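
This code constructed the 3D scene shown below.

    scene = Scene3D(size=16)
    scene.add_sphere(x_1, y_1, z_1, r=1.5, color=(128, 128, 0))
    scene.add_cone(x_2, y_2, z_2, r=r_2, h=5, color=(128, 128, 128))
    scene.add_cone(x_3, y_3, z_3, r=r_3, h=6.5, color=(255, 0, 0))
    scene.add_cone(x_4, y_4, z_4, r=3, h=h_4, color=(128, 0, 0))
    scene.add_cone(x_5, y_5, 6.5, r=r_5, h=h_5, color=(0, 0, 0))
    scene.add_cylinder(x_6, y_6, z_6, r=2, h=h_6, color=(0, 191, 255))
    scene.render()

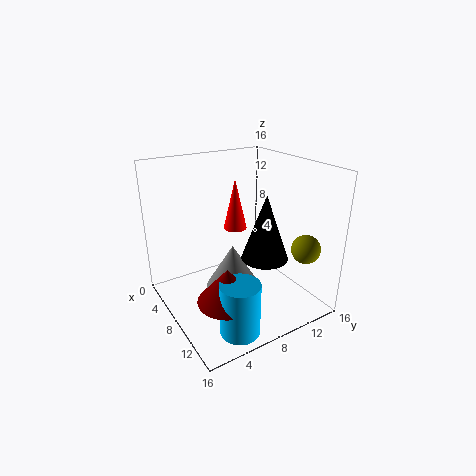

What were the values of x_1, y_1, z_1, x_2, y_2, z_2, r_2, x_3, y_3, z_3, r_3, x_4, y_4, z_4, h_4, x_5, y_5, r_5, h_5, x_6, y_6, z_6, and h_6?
x_1 = 14; y_1 = 12.5; z_1 = 8; x_2 = 8.5; y_2 = 7; z_2 = 2.5; r_2 = 3; x_3 = 2.5; y_3 = 11; z_3 = 6.5; r_3 = 1.5; x_4 = 12.5; y_4 = 4; z_4 = 4; h_4 = 3.5; x_5 = 11; y_5 = 9.5; r_5 = 2.5; h_5 = 7; x_6 = 14; y_6 = 4.5; z_6 = 1; h_6 = 5.5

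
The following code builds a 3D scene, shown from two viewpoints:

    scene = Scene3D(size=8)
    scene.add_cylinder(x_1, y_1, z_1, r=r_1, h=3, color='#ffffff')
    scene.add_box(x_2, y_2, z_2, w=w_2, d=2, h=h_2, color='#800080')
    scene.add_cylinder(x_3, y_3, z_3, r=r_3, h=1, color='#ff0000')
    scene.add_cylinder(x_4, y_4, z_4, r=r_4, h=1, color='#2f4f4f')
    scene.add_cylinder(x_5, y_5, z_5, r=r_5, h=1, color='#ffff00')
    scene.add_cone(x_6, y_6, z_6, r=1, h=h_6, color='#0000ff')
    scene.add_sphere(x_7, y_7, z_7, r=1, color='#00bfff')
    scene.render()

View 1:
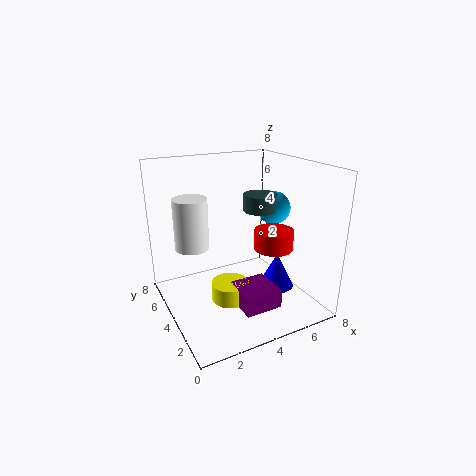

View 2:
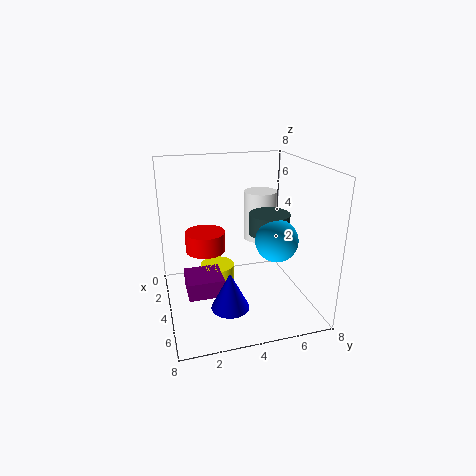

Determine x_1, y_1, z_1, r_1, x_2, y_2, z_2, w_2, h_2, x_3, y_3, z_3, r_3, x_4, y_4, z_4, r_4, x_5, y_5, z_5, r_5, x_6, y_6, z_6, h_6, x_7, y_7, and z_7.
x_1 = 2; y_1 = 6; z_1 = 3; r_1 = 1; x_2 = 3; y_2 = 1; z_2 = 1; w_2 = 2; h_2 = 1; x_3 = 5; y_3 = 2; z_3 = 4; r_3 = 1; x_4 = 6; y_4 = 5; z_4 = 5; r_4 = 1; x_5 = 3; y_5 = 3; z_5 = 1; r_5 = 1; x_6 = 6; y_6 = 3; z_6 = 1; h_6 = 2; x_7 = 7; y_7 = 5; z_7 = 5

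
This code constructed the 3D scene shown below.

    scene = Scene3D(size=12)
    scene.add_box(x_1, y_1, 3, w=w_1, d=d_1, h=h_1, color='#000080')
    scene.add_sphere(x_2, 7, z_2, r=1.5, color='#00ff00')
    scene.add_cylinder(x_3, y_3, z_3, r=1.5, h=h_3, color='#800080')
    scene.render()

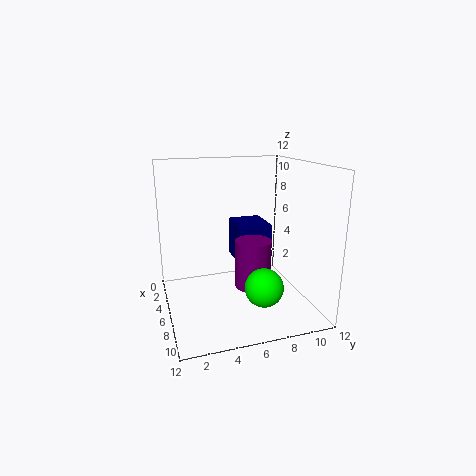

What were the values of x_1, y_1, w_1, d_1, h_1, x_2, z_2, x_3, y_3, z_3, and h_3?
x_1 = 1.5, y_1 = 6.5, w_1 = 3.5, d_1 = 3, h_1 = 3.5, x_2 = 9.5, z_2 = 3, x_3 = 7, y_3 = 7, z_3 = 2, h_3 = 4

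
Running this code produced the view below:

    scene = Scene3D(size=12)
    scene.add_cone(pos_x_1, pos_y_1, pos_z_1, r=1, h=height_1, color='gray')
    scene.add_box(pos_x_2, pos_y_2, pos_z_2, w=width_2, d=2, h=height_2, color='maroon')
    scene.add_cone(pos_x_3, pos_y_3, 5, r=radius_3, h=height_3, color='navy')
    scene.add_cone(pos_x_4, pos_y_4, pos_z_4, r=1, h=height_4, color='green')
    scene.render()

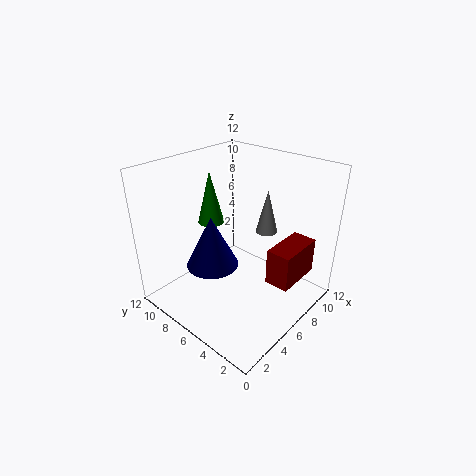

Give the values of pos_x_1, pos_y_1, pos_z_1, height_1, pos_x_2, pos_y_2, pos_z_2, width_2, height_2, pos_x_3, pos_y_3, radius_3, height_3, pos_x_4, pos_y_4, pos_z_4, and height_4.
pos_x_1 = 10; pos_y_1 = 6; pos_z_1 = 5; height_1 = 4; pos_x_2 = 6; pos_y_2 = 1; pos_z_2 = 3; width_2 = 4; height_2 = 3; pos_x_3 = 3; pos_y_3 = 6; radius_3 = 2; height_3 = 4; pos_x_4 = 4; pos_y_4 = 7; pos_z_4 = 8; height_4 = 4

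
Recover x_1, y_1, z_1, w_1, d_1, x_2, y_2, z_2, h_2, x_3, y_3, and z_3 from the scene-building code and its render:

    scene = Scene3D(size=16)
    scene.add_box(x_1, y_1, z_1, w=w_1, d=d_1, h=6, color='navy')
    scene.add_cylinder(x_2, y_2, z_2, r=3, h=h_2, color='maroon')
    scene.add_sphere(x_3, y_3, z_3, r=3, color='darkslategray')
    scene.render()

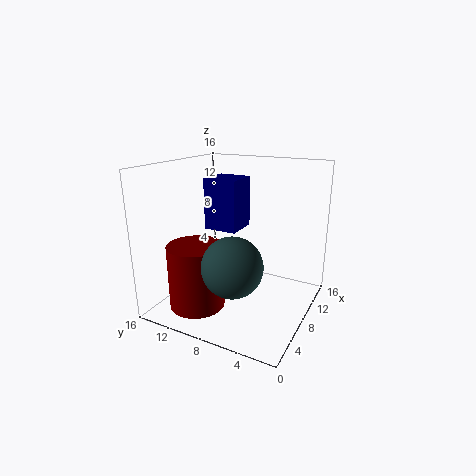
x_1 = 9; y_1 = 9; z_1 = 8; w_1 = 4; d_1 = 4; x_2 = 4; y_2 = 11; z_2 = 1; h_2 = 7; x_3 = 3; y_3 = 6; z_3 = 7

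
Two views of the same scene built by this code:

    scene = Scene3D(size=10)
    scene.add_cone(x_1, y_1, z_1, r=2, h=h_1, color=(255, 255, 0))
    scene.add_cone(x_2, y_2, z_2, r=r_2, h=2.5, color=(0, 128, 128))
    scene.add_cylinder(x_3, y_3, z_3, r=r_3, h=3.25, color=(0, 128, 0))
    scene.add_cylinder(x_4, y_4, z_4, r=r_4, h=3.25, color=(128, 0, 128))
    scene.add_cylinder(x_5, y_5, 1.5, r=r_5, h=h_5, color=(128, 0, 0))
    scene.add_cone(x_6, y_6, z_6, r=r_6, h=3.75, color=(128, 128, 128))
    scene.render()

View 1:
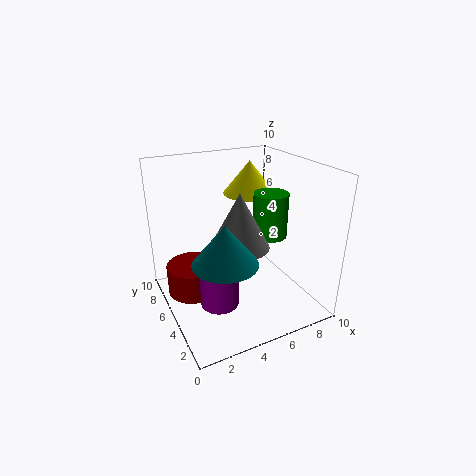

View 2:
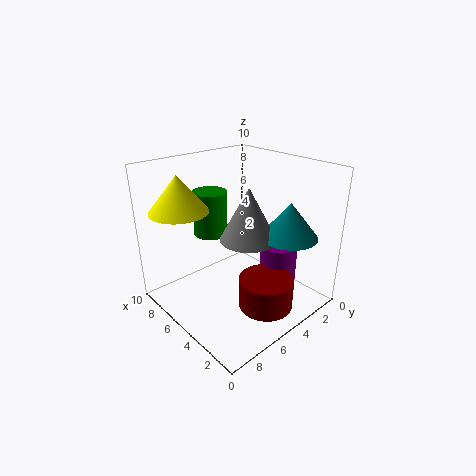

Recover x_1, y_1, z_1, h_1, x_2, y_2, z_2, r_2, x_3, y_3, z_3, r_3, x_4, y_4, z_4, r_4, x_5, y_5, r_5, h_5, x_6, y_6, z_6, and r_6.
x_1 = 7.5; y_1 = 8; z_1 = 7; h_1 = 2.5; x_2 = 2.75; y_2 = 2.25; z_2 = 5; r_2 = 2; x_3 = 7.75; y_3 = 5.25; z_3 = 4.5; r_3 = 1.25; x_4 = 2.75; y_4 = 3.25; z_4 = 1.5; r_4 = 1.25; x_5 = 1.75; y_5 = 5.5; r_5 = 1.75; h_5 = 2; x_6 = 4.75; y_6 = 4.25; z_6 = 4.75; r_6 = 2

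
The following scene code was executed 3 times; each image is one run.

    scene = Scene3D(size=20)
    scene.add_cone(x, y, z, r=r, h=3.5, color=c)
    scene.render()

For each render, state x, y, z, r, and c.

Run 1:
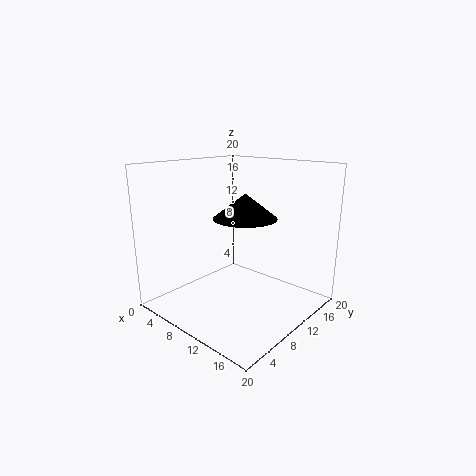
x = 10; y = 11.5; z = 12.5; r = 4.5; c = 'black'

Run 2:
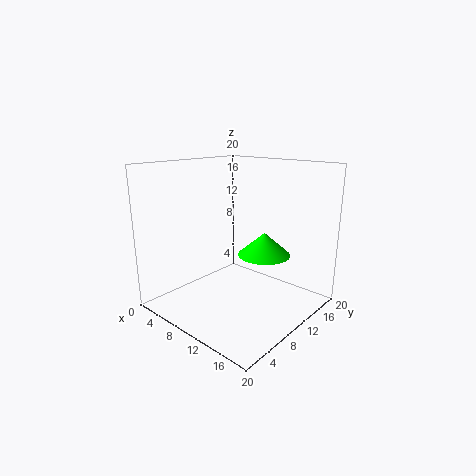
x = 10.5; y = 15.5; z = 6; r = 4; c = 'lime'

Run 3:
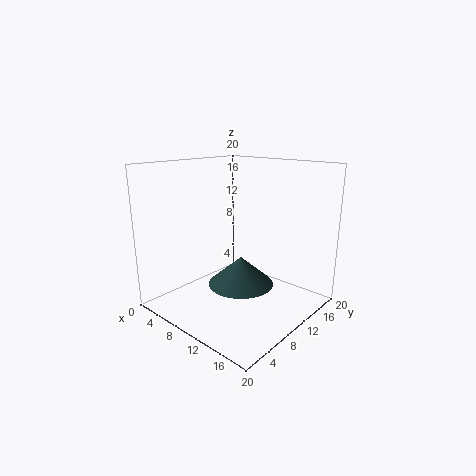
x = 14; y = 6; z = 6; r = 4; c = 'darkslategray'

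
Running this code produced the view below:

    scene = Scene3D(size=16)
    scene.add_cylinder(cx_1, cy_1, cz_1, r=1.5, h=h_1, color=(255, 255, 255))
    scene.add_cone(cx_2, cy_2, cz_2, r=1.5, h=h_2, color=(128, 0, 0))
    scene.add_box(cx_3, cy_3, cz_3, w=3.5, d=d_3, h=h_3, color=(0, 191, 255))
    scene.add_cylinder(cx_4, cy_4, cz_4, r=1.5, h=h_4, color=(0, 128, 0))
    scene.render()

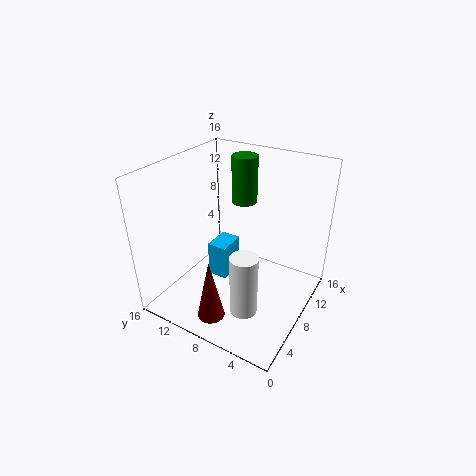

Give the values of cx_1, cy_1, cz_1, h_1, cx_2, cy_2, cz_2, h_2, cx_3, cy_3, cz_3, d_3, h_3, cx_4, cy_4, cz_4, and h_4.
cx_1 = 5, cy_1 = 5.5, cz_1 = 1, h_1 = 7, cx_2 = 3, cy_2 = 8.5, cz_2 = 0.5, h_2 = 7, cx_3 = 9, cy_3 = 10.5, cz_3 = 0.5, d_3 = 2.5, h_3 = 4.5, cx_4 = 12, cy_4 = 9.5, cz_4 = 10.5, h_4 = 5.5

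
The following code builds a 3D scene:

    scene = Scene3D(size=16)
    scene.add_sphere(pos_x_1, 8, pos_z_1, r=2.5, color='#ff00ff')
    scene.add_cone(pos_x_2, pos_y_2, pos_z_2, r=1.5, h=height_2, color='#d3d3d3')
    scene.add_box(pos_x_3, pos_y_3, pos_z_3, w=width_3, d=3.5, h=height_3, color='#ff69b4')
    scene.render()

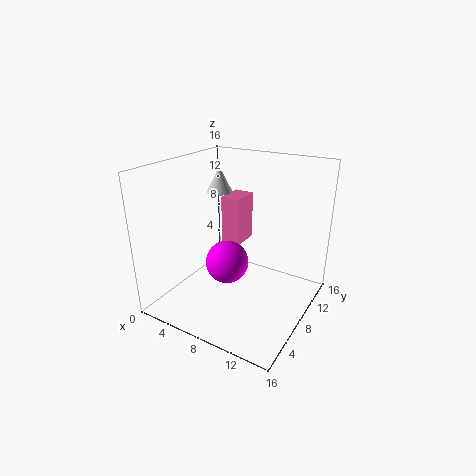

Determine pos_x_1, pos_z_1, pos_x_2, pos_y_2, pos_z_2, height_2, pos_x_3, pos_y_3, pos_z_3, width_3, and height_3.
pos_x_1 = 6.5, pos_z_1 = 4.5, pos_x_2 = 4, pos_y_2 = 10.5, pos_z_2 = 12, height_2 = 3, pos_x_3 = 3.5, pos_y_3 = 11.5, pos_z_3 = 5, width_3 = 2.5, height_3 = 6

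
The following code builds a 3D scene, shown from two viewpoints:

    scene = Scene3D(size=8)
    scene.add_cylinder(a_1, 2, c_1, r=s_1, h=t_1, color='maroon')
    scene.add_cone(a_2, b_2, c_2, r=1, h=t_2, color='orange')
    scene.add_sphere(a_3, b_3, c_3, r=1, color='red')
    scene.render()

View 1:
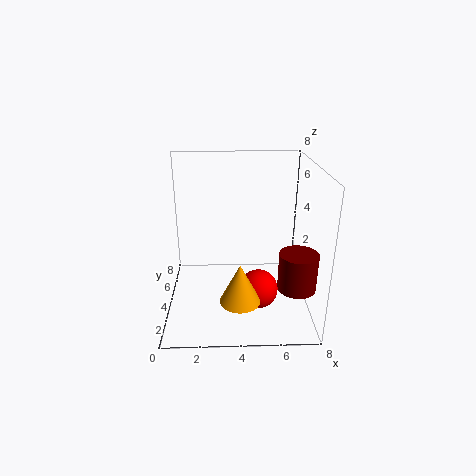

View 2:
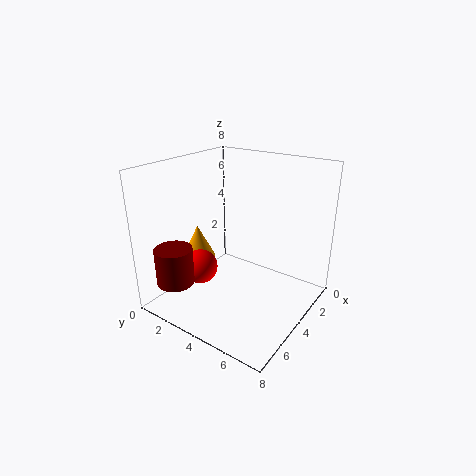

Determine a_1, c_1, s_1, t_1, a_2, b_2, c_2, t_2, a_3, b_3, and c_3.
a_1 = 7, c_1 = 2, s_1 = 1, t_1 = 2, a_2 = 4, b_2 = 1, c_2 = 2, t_2 = 2, a_3 = 5, b_3 = 2, c_3 = 2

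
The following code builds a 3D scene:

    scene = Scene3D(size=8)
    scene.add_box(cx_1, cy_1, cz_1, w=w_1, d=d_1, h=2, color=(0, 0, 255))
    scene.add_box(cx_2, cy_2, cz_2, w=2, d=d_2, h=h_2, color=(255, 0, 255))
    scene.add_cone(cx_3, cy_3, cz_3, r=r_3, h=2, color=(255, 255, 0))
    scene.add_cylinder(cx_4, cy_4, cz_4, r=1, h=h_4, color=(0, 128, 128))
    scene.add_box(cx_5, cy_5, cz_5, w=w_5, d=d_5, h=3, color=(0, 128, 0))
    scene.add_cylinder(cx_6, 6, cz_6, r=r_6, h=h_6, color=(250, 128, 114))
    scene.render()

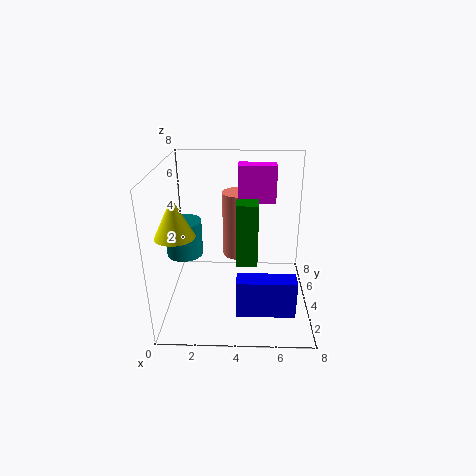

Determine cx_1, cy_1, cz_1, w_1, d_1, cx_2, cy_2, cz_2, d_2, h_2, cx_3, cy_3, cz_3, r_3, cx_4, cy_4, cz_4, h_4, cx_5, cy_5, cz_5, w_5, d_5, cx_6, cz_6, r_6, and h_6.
cx_1 = 4, cy_1 = 1, cz_1 = 1, w_1 = 3, d_1 = 1, cx_2 = 4, cy_2 = 4, cz_2 = 6, d_2 = 1, h_2 = 2, cx_3 = 1, cy_3 = 2, cz_3 = 5, r_3 = 1, cx_4 = 1, cy_4 = 4, cz_4 = 3, h_4 = 2, cx_5 = 4, cy_5 = 1, cz_5 = 4, w_5 = 1, d_5 = 1, cx_6 = 4, cz_6 = 2, r_6 = 1, h_6 = 4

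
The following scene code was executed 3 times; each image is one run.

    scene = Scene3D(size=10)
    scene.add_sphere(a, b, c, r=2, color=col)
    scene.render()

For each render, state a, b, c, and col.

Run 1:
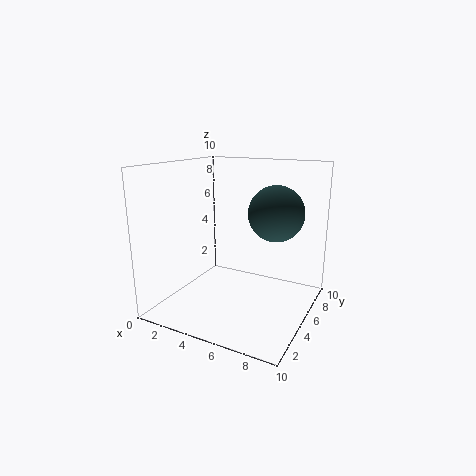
a = 7, b = 7, c = 6.5, col = 'darkslategray'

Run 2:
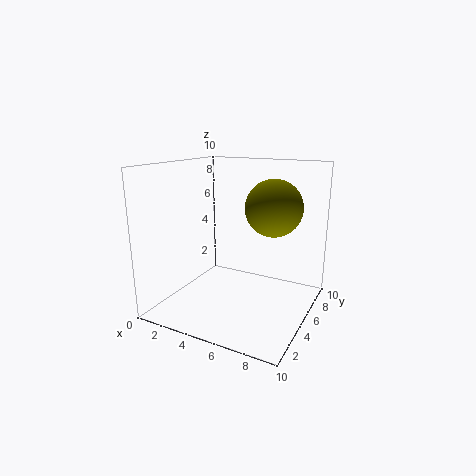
a = 7, b = 6.5, c = 7, col = 'olive'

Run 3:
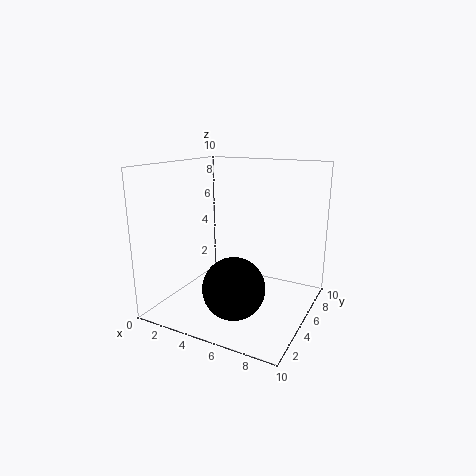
a = 6, b = 2.5, c = 2.5, col = 'black'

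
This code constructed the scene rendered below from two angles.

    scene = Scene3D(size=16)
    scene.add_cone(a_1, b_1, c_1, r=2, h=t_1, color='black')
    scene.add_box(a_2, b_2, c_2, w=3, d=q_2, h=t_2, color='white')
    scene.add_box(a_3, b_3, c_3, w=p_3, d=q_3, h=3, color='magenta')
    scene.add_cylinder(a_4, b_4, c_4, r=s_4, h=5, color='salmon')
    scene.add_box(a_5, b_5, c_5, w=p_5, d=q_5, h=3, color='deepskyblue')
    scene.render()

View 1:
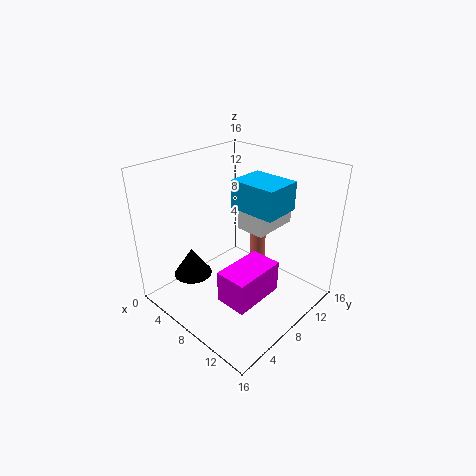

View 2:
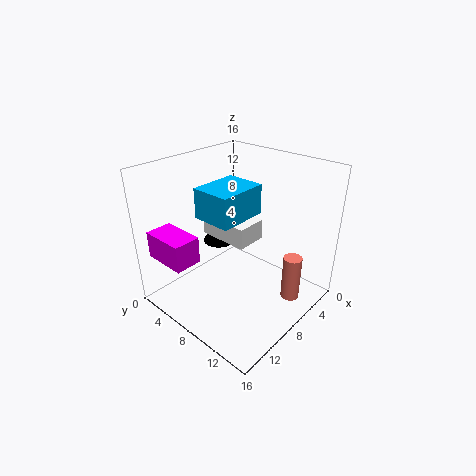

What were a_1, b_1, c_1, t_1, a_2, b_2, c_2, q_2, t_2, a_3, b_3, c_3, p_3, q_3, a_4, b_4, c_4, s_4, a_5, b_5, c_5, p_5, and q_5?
a_1 = 6
b_1 = 3
c_1 = 5
t_1 = 3
a_2 = 9
b_2 = 7
c_2 = 10
q_2 = 5
t_2 = 2
a_3 = 12
b_3 = 1
c_3 = 6
p_3 = 3
q_3 = 5
a_4 = 6
b_4 = 14
c_4 = 2
s_4 = 1
a_5 = 8
b_5 = 7
c_5 = 12
p_5 = 5
q_5 = 4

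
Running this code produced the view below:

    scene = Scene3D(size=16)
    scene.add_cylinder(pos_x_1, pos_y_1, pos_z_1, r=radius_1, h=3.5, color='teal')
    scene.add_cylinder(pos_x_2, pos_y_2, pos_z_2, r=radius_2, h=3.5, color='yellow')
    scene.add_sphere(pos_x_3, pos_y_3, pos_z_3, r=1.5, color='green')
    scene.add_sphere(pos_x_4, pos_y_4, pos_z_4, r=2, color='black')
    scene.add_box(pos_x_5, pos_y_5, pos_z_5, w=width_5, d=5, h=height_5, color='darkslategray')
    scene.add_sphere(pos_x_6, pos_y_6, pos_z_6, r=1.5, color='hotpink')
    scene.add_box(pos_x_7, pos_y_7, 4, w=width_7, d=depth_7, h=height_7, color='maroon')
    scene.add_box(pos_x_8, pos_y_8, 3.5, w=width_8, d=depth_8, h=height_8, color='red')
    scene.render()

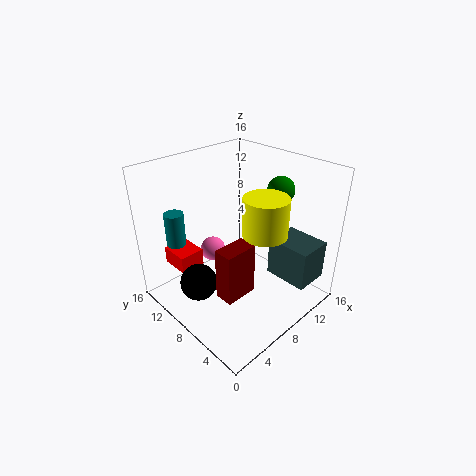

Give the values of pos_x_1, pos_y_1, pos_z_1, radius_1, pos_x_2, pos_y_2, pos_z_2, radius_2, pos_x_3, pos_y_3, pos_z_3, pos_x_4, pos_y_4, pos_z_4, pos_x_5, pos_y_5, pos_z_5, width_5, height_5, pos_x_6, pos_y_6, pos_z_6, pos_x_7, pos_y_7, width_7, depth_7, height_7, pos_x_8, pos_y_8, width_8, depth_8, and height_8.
pos_x_1 = 2
pos_y_1 = 11
pos_z_1 = 8.5
radius_1 = 1
pos_x_2 = 5.5
pos_y_2 = 2
pos_z_2 = 12
radius_2 = 2
pos_x_3 = 12.5
pos_y_3 = 6
pos_z_3 = 13
pos_x_4 = 3
pos_y_4 = 9
pos_z_4 = 4
pos_x_5 = 11
pos_y_5 = 1
pos_z_5 = 3
width_5 = 4
height_5 = 4.5
pos_x_6 = 8
pos_y_6 = 12.5
pos_z_6 = 4.5
pos_x_7 = 3
pos_y_7 = 4
width_7 = 3.5
depth_7 = 2
height_7 = 5.5
pos_x_8 = 3
pos_y_8 = 12
width_8 = 3
depth_8 = 3.5
height_8 = 2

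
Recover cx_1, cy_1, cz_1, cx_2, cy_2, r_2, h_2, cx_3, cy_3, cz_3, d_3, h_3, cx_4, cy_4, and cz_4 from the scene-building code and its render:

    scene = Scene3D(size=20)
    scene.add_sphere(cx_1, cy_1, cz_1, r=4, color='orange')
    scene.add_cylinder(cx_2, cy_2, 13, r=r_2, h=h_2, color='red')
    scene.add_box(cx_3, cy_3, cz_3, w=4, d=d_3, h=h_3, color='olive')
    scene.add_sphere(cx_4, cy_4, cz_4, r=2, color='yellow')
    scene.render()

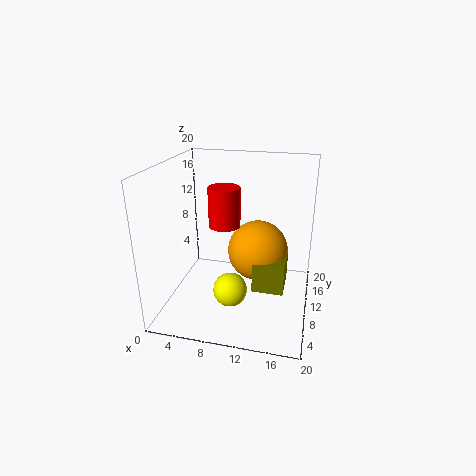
cx_1 = 13
cy_1 = 9
cz_1 = 9
cx_2 = 9
cy_2 = 7
r_2 = 2
h_2 = 5
cx_3 = 13
cy_3 = 5
cz_3 = 5
d_3 = 5
h_3 = 4
cx_4 = 11
cy_4 = 2
cz_4 = 7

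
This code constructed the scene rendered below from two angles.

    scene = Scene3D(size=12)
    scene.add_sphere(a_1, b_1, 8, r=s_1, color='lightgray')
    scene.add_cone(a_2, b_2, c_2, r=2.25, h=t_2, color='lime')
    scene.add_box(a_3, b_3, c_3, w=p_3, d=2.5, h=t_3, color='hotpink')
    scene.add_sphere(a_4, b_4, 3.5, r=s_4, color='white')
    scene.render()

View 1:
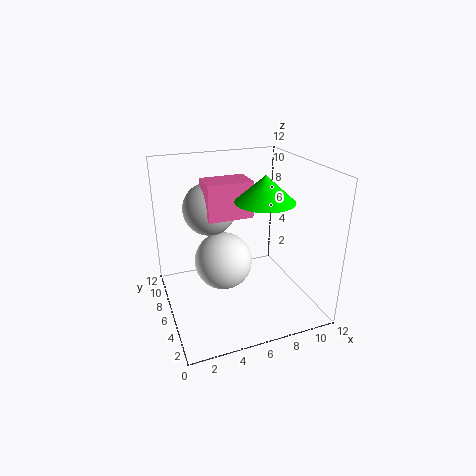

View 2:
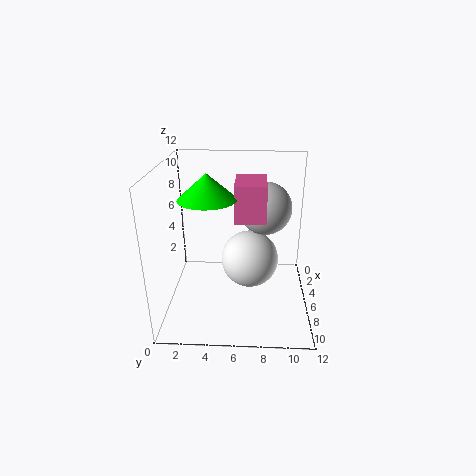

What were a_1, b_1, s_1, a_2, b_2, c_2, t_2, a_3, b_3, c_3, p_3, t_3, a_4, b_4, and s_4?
a_1 = 4.25
b_1 = 8.25
s_1 = 2.25
a_2 = 7.25
b_2 = 3.75
c_2 = 9.75
t_2 = 2
a_3 = 3.5
b_3 = 5.75
c_3 = 7.75
p_3 = 3.75
t_3 = 3
a_4 = 5
b_4 = 7
s_4 = 2.5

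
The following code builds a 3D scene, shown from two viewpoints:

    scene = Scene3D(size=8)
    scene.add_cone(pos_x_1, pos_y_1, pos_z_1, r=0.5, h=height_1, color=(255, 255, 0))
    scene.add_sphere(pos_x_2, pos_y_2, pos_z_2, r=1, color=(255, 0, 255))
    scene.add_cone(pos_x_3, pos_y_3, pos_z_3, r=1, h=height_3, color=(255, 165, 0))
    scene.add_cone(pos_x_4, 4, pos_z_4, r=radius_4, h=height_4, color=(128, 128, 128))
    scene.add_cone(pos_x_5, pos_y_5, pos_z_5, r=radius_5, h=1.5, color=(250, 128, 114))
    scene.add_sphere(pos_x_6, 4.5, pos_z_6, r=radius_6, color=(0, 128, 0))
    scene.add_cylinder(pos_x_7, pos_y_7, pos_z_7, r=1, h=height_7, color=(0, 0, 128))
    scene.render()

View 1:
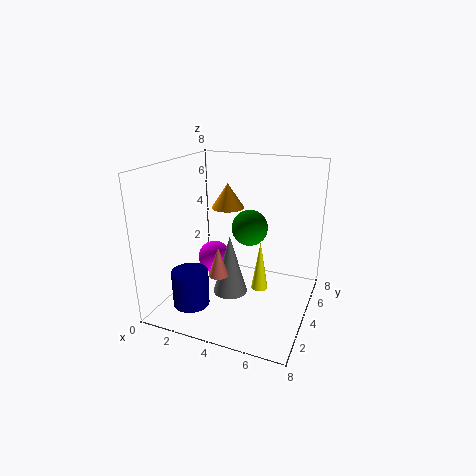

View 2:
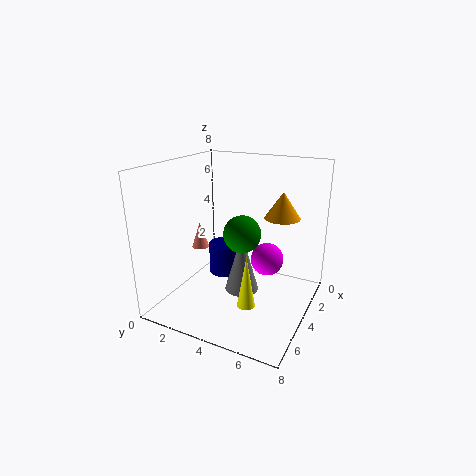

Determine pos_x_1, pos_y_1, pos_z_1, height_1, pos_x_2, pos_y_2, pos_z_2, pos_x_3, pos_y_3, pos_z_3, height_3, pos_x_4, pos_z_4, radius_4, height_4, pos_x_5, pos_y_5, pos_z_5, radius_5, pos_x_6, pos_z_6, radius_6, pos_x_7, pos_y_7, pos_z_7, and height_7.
pos_x_1 = 5; pos_y_1 = 5; pos_z_1 = 0.5; height_1 = 3; pos_x_2 = 2; pos_y_2 = 5; pos_z_2 = 2; pos_x_3 = 2.5; pos_y_3 = 6; pos_z_3 = 5; height_3 = 1.5; pos_x_4 = 3.5; pos_z_4 = 0.5; radius_4 = 1; height_4 = 3.5; pos_x_5 = 4; pos_y_5 = 1.5; pos_z_5 = 3; radius_5 = 0.5; pos_x_6 = 4.5; pos_z_6 = 4.5; radius_6 = 1; pos_x_7 = 2; pos_y_7 = 2; pos_z_7 = 0.5; height_7 = 2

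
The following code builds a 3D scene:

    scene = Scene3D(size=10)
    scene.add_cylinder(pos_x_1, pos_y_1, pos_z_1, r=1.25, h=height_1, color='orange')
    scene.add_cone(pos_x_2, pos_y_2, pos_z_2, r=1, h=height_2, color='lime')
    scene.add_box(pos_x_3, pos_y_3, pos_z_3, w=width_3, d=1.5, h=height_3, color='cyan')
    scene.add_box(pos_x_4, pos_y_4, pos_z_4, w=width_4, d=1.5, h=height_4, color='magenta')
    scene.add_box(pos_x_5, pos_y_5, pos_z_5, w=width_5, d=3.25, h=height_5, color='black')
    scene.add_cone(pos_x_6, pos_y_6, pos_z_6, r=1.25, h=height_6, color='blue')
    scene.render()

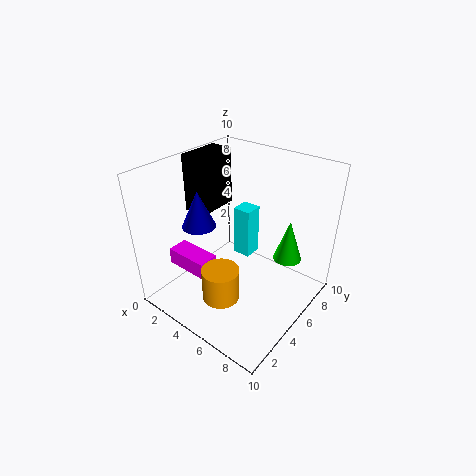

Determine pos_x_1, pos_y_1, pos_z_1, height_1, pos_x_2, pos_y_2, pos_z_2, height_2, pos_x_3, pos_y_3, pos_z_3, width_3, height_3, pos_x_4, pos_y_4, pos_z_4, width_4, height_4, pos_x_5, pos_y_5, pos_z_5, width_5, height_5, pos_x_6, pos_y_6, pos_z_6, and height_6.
pos_x_1 = 5.5, pos_y_1 = 2.5, pos_z_1 = 1.75, height_1 = 2.25, pos_x_2 = 7.75, pos_y_2 = 7.25, pos_z_2 = 3.25, height_2 = 3, pos_x_3 = 2, pos_y_3 = 8.25, pos_z_3 = 0.75, width_3 = 1.5, height_3 = 4.25, pos_x_4 = 0.5, pos_y_4 = 2.5, pos_z_4 = 2.25, width_4 = 3.25, height_4 = 1.25, pos_x_5 = 0.25, pos_y_5 = 4.75, pos_z_5 = 5.75, width_5 = 1.75, height_5 = 4.25, pos_x_6 = 1.75, pos_y_6 = 4.5, pos_z_6 = 5, height_6 = 2.75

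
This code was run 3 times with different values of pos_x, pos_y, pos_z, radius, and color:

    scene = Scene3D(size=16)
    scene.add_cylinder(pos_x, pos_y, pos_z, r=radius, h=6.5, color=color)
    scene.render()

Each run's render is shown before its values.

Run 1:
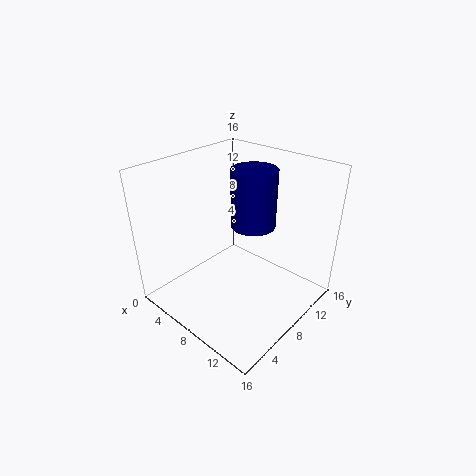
pos_x = 8.5, pos_y = 10, pos_z = 9, radius = 2.5, color = 'navy'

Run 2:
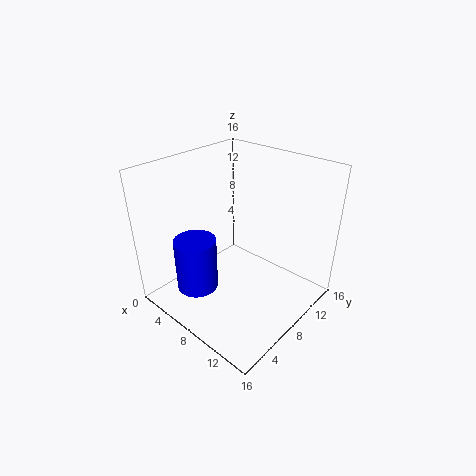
pos_x = 3.5, pos_y = 5.5, pos_z = 0.5, radius = 2.5, color = 'blue'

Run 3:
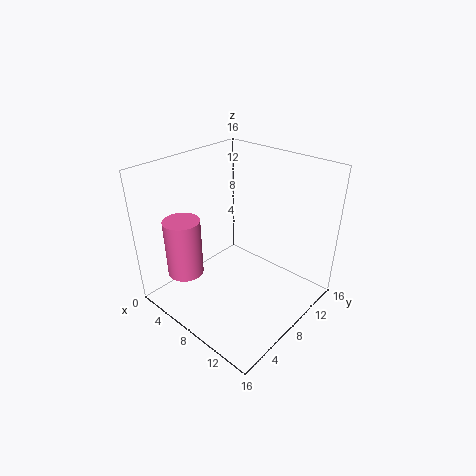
pos_x = 4, pos_y = 3.5, pos_z = 4, radius = 2, color = 'hotpink'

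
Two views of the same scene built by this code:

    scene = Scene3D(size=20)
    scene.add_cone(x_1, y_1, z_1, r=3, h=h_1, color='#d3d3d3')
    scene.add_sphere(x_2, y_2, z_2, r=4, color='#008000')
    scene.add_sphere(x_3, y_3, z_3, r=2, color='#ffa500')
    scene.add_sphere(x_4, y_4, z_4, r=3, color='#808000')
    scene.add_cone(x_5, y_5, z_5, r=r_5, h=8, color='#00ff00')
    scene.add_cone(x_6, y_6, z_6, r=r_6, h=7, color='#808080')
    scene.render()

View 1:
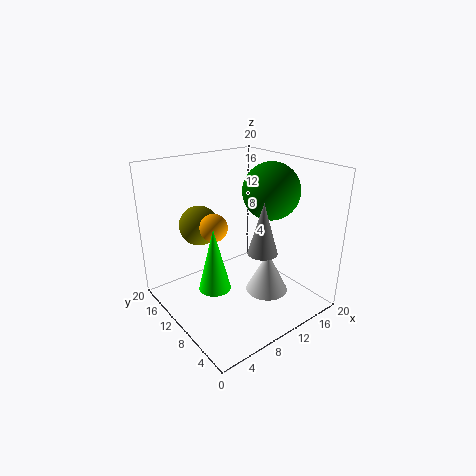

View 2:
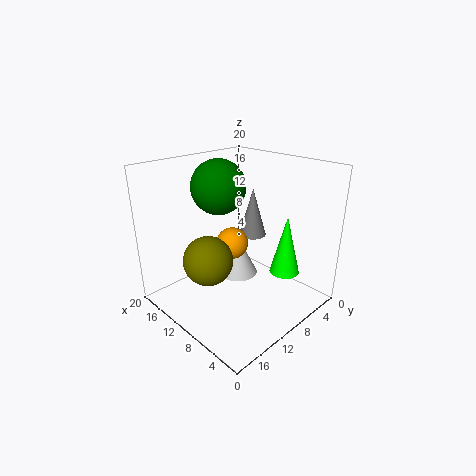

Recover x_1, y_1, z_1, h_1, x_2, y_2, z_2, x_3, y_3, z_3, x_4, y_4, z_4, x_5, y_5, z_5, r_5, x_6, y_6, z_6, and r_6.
x_1 = 13
y_1 = 7
z_1 = 2
h_1 = 6
x_2 = 15
y_2 = 9
z_2 = 16
x_3 = 8
y_3 = 13
z_3 = 11
x_4 = 8
y_4 = 17
z_4 = 10
x_5 = 4
y_5 = 7
z_5 = 6
r_5 = 2
x_6 = 11
y_6 = 6
z_6 = 9
r_6 = 2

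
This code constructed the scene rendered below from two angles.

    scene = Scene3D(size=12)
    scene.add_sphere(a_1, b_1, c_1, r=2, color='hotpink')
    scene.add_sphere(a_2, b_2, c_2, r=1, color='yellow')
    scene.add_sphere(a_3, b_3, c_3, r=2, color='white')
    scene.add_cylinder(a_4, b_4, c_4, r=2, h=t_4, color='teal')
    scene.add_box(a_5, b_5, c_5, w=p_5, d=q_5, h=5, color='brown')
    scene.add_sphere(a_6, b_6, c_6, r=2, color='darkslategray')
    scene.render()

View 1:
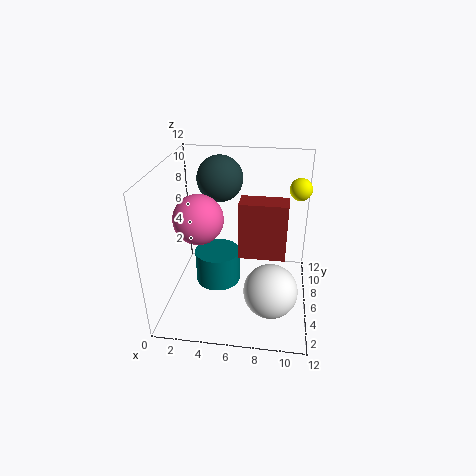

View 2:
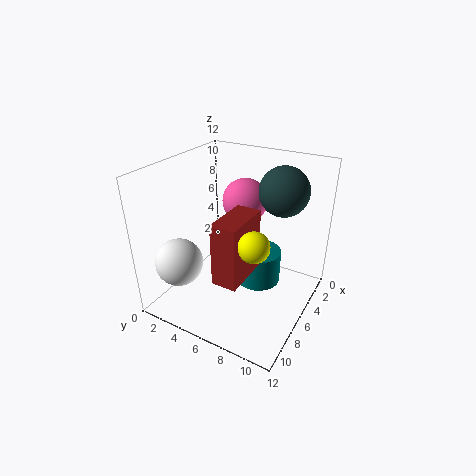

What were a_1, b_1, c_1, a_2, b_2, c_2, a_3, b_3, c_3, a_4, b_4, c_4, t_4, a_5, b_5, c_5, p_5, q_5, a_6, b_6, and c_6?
a_1 = 3, b_1 = 5, c_1 = 8, a_2 = 11, b_2 = 10, c_2 = 9, a_3 = 9, b_3 = 2, c_3 = 4, a_4 = 4, b_4 = 7, c_4 = 1, t_4 = 3, a_5 = 6, b_5 = 6, c_5 = 4, p_5 = 4, q_5 = 2, a_6 = 4, b_6 = 9, c_6 = 10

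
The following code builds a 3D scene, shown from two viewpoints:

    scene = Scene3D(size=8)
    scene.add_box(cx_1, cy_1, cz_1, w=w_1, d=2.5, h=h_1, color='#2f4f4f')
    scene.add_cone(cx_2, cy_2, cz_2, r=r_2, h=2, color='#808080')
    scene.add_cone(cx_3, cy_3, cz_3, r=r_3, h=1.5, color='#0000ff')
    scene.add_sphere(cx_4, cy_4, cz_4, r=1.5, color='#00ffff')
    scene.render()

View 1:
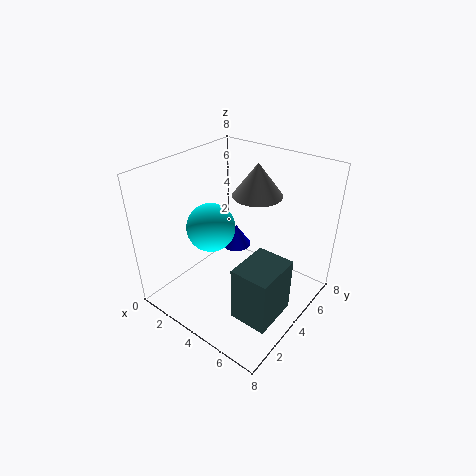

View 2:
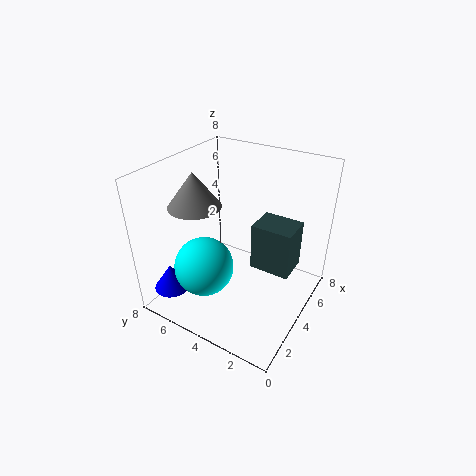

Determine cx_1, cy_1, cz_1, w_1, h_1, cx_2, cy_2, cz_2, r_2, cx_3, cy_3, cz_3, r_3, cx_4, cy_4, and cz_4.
cx_1 = 5.5; cy_1 = 1.5; cz_1 = 1; w_1 = 2; h_1 = 3; cx_2 = 3.5; cy_2 = 6.5; cz_2 = 5.5; r_2 = 1.5; cx_3 = 1.5; cy_3 = 7; cz_3 = 1; r_3 = 1; cx_4 = 1.5; cy_4 = 4.5; cz_4 = 3.5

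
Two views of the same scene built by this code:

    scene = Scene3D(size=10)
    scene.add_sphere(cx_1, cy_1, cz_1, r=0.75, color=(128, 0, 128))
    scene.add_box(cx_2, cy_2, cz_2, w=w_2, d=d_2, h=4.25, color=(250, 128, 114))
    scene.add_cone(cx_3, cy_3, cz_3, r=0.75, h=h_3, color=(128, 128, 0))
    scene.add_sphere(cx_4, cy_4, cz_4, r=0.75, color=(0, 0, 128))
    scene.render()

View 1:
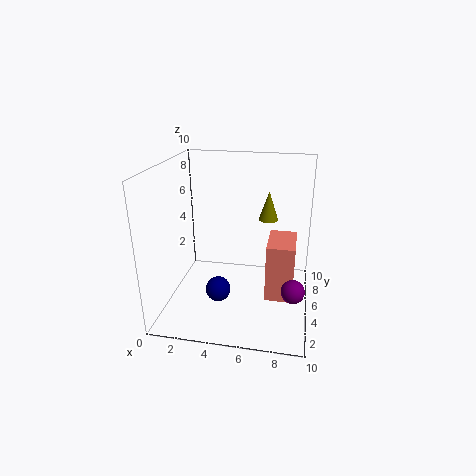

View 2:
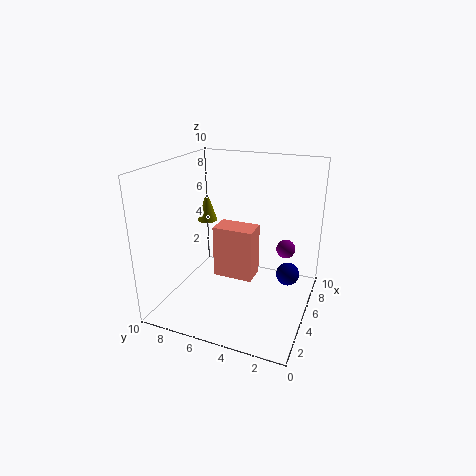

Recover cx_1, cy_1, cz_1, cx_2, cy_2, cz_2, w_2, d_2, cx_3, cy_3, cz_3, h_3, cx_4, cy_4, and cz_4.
cx_1 = 9; cy_1 = 2.5; cz_1 = 2.75; cx_2 = 7; cy_2 = 4.75; cz_2 = 0.25; w_2 = 2; d_2 = 3.25; cx_3 = 6.75; cy_3 = 8.25; cz_3 = 5.25; h_3 = 2.25; cx_4 = 4.5; cy_4 = 1.25; cz_4 = 3.25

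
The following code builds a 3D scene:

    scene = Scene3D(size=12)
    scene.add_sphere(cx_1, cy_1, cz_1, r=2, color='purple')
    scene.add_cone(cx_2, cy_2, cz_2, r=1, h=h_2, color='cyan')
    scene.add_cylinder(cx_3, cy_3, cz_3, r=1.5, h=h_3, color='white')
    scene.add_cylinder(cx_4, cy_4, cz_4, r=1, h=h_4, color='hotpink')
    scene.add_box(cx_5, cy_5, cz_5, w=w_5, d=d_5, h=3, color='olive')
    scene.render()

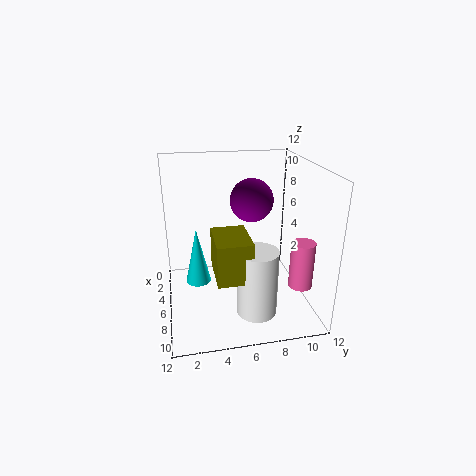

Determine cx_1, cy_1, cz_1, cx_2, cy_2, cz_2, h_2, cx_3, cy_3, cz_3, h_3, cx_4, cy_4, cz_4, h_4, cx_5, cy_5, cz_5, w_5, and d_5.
cx_1 = 2.5, cy_1 = 8, cz_1 = 8, cx_2 = 7, cy_2 = 2.5, cz_2 = 3, h_2 = 4.5, cx_3 = 10.5, cy_3 = 6.5, cz_3 = 2, h_3 = 5, cx_4 = 8, cy_4 = 11, cz_4 = 2, h_4 = 4, cx_5 = 8, cy_5 = 3.5, cz_5 = 5, w_5 = 3.5, d_5 = 2.5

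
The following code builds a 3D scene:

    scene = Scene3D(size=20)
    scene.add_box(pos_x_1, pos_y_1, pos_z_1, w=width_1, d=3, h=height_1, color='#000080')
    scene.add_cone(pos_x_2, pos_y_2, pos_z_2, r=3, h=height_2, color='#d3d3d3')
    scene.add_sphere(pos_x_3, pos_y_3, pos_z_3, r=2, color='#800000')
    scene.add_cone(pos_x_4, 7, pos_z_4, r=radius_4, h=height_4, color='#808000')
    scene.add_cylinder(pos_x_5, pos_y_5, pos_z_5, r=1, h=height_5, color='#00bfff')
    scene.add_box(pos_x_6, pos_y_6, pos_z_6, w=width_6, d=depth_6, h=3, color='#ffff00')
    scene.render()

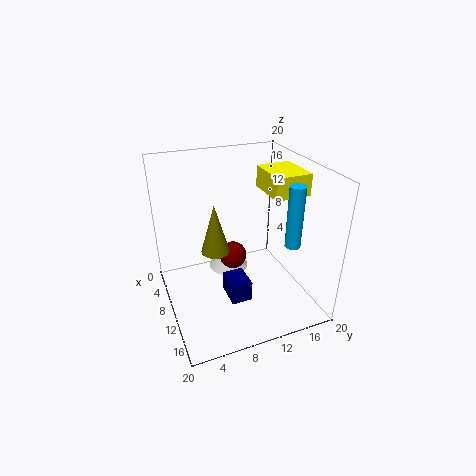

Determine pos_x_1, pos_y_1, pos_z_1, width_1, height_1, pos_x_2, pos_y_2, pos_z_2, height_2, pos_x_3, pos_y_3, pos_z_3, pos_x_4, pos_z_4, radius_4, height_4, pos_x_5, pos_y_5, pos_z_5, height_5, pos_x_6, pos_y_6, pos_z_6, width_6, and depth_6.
pos_x_1 = 9; pos_y_1 = 8; pos_z_1 = 1; width_1 = 4; height_1 = 3; pos_x_2 = 6; pos_y_2 = 10; pos_z_2 = 3; height_2 = 3; pos_x_3 = 8; pos_y_3 = 10; pos_z_3 = 6; pos_x_4 = 9; pos_z_4 = 8; radius_4 = 2; height_4 = 7; pos_x_5 = 16; pos_y_5 = 15; pos_z_5 = 11; height_5 = 8; pos_x_6 = 7; pos_y_6 = 14; pos_z_6 = 16; width_6 = 6; depth_6 = 5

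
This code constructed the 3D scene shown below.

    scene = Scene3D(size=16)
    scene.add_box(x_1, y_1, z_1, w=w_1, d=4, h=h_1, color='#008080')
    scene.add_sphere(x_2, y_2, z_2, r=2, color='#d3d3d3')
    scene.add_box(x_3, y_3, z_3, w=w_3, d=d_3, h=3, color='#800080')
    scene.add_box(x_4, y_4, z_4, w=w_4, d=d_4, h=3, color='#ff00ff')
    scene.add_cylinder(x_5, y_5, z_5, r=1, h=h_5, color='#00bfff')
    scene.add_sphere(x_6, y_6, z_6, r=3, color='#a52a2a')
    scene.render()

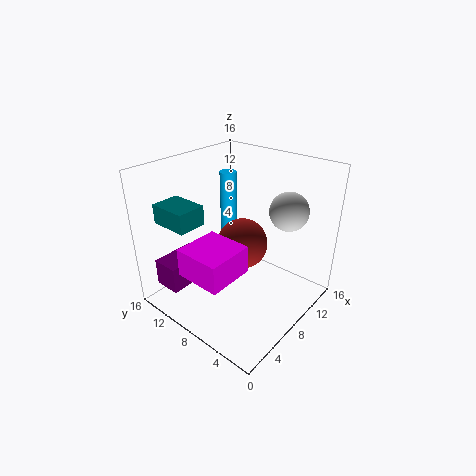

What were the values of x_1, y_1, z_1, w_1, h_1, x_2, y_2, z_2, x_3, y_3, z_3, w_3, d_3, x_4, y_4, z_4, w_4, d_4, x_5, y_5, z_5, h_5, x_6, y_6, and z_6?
x_1 = 1
y_1 = 9
z_1 = 11
w_1 = 3
h_1 = 2
x_2 = 10
y_2 = 3
z_2 = 12
x_3 = 1
y_3 = 11
z_3 = 3
w_3 = 5
d_3 = 3
x_4 = 1
y_4 = 5
z_4 = 6
w_4 = 5
d_4 = 5
x_5 = 11
y_5 = 12
z_5 = 6
h_5 = 8
x_6 = 10
y_6 = 9
z_6 = 6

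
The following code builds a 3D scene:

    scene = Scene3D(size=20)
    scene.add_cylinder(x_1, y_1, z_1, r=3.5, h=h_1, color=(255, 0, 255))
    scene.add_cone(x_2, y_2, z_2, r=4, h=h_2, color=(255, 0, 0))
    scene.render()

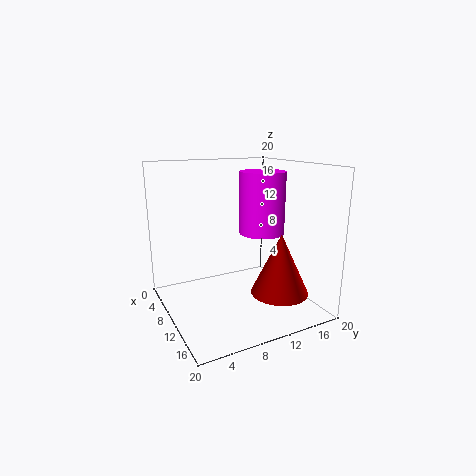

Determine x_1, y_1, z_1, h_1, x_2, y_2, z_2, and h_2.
x_1 = 6.5, y_1 = 16, z_1 = 9, h_1 = 9.5, x_2 = 14, y_2 = 14.5, z_2 = 2.5, h_2 = 8.5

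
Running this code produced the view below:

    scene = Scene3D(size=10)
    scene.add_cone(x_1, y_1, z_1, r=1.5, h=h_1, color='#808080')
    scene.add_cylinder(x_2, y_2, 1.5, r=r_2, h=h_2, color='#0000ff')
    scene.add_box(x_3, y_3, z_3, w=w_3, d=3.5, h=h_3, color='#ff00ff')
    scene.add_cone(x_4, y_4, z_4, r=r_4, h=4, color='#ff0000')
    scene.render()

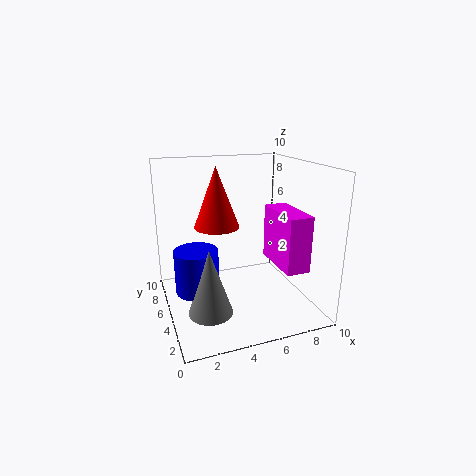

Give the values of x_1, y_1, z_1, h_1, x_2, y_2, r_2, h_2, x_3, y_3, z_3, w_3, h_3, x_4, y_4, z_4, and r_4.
x_1 = 2.5
y_1 = 3.5
z_1 = 0.5
h_1 = 4.5
x_2 = 2
y_2 = 5
r_2 = 1.5
h_2 = 3
x_3 = 6.5
y_3 = 0.5
z_3 = 4
w_3 = 1.5
h_3 = 3.5
x_4 = 3.5
y_4 = 5
z_4 = 6
r_4 = 1.5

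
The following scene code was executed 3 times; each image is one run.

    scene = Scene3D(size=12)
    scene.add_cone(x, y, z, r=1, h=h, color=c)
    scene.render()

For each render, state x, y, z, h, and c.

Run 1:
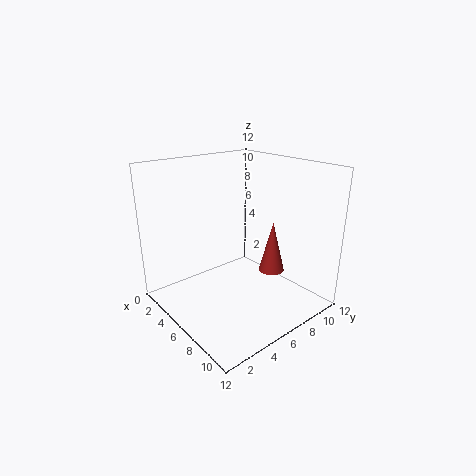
x = 9, y = 7, z = 4, h = 4, c = 'brown'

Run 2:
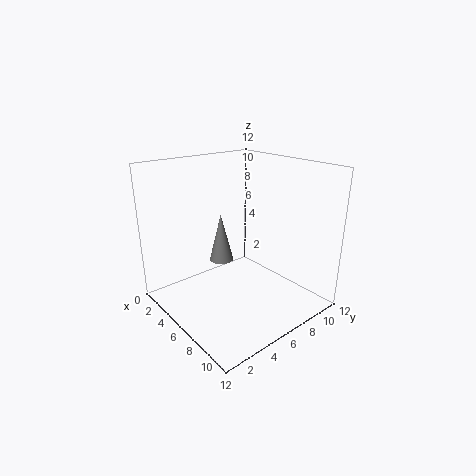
x = 5, y = 5, z = 4, h = 4, c = 'gray'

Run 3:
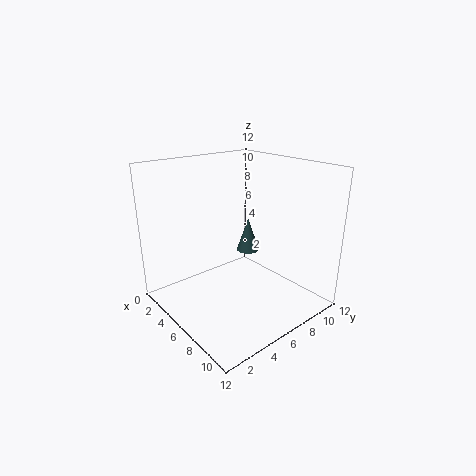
x = 5, y = 8, z = 4, h = 3, c = 'darkslategray'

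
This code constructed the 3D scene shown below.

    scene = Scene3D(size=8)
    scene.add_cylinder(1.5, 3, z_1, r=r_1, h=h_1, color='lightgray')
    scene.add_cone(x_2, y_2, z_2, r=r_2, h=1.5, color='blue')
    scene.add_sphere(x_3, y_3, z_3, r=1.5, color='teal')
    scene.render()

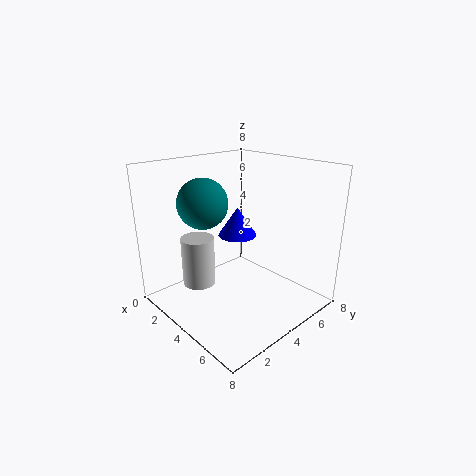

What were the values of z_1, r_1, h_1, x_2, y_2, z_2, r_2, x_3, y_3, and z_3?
z_1 = 0.5
r_1 = 1
h_1 = 3
x_2 = 4.5
y_2 = 3.5
z_2 = 4.5
r_2 = 1
x_3 = 1.5
y_3 = 3.5
z_3 = 5.5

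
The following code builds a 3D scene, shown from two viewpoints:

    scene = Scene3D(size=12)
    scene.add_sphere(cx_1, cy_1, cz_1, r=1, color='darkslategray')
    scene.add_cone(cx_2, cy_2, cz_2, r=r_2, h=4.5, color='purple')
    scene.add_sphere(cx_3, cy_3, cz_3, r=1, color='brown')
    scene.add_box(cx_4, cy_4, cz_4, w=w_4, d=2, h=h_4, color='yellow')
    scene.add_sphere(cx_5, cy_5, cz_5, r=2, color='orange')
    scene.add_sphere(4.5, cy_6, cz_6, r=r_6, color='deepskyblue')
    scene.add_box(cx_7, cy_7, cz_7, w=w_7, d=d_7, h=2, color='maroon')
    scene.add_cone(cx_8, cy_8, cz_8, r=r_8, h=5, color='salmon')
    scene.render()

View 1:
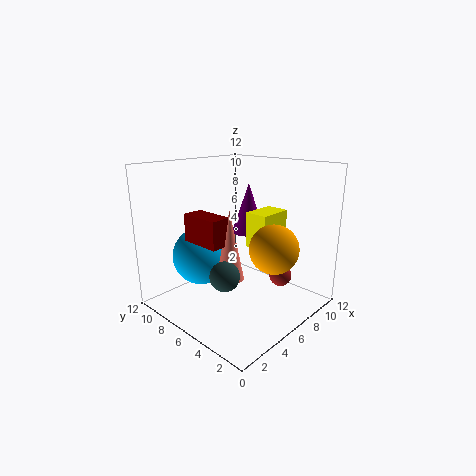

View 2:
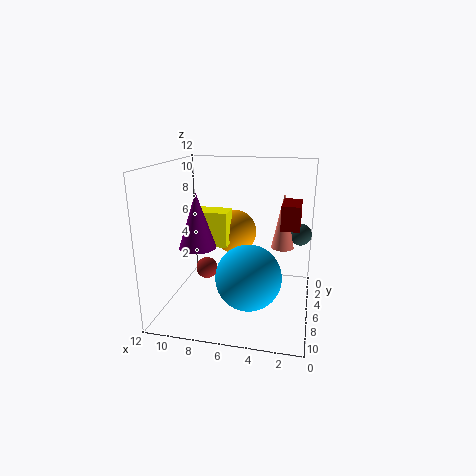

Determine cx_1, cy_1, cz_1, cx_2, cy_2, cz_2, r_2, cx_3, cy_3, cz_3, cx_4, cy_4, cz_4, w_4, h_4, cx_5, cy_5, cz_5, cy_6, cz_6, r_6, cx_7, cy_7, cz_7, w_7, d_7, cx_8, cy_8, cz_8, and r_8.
cx_1 = 1
cy_1 = 2.5
cz_1 = 5.5
cx_2 = 9
cy_2 = 7.5
cz_2 = 5.5
r_2 = 1.5
cx_3 = 9.5
cy_3 = 4
cz_3 = 2
cx_4 = 7
cy_4 = 4
cz_4 = 5
w_4 = 3
h_4 = 3
cx_5 = 7
cy_5 = 3
cz_5 = 5.5
cy_6 = 9
cz_6 = 4
r_6 = 2.5
cx_7 = 1
cy_7 = 3.5
cz_7 = 7
w_7 = 1.5
d_7 = 3
cx_8 = 2.5
cy_8 = 3.5
cz_8 = 4.5
r_8 = 1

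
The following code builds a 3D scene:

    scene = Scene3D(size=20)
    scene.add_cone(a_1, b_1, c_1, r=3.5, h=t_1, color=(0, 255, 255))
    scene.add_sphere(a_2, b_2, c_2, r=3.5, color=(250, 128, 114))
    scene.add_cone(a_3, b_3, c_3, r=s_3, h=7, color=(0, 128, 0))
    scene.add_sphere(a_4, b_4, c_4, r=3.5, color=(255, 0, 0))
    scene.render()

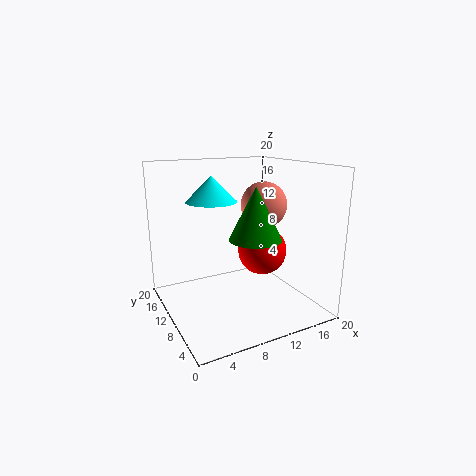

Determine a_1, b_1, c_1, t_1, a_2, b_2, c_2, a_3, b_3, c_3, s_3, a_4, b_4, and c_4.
a_1 = 7; b_1 = 12; c_1 = 15; t_1 = 3.5; a_2 = 16; b_2 = 13; c_2 = 13.5; a_3 = 11; b_3 = 7; c_3 = 10.5; s_3 = 3.5; a_4 = 14; b_4 = 10; c_4 = 7.5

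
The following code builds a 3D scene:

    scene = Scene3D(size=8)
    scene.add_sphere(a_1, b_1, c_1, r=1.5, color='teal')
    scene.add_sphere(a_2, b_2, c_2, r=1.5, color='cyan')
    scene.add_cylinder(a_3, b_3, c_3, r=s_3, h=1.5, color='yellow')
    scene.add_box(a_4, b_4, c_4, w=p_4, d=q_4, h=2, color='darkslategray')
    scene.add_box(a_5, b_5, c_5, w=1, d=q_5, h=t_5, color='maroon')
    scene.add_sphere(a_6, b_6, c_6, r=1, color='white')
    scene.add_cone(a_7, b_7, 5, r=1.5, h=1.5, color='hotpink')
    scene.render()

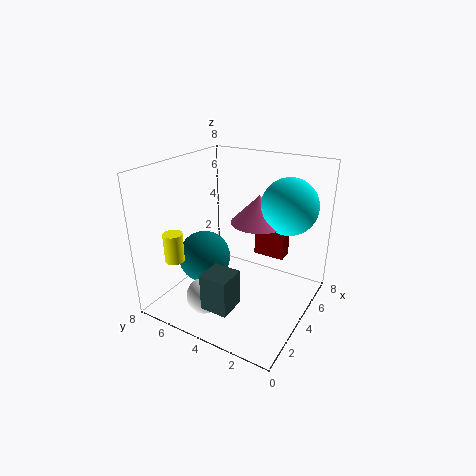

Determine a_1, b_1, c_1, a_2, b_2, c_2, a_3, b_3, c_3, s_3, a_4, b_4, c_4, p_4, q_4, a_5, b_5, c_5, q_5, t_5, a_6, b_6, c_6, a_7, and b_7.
a_1 = 3.5; b_1 = 6; c_1 = 2.5; a_2 = 5; b_2 = 1.5; c_2 = 6; a_3 = 1; b_3 = 6; c_3 = 3.5; s_3 = 0.5; a_4 = 1; b_4 = 3; c_4 = 1; p_4 = 1.5; q_4 = 1.5; a_5 = 7; b_5 = 2.5; c_5 = 1.5; q_5 = 2; t_5 = 3.5; a_6 = 2; b_6 = 5; c_6 = 1; a_7 = 4.5; b_7 = 3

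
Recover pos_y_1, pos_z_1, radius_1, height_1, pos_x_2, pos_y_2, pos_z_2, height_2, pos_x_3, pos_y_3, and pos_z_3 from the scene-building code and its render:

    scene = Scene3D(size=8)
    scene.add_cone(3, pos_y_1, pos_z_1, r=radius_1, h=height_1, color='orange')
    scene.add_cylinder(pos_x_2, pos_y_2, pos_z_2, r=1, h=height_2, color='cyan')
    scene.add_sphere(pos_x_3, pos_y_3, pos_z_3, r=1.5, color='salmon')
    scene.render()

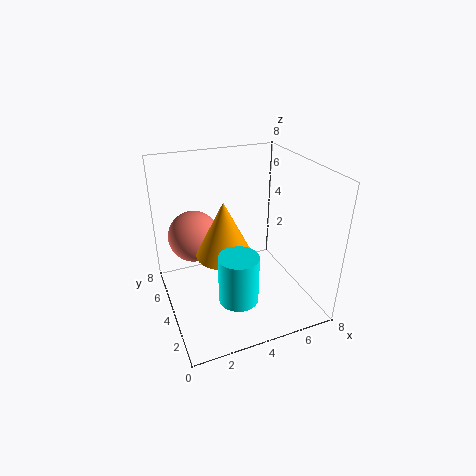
pos_y_1 = 3.5, pos_z_1 = 3.5, radius_1 = 1.5, height_1 = 3, pos_x_2 = 3, pos_y_2 = 1.5, pos_z_2 = 2, height_2 = 2.5, pos_x_3 = 2, pos_y_3 = 6, pos_z_3 = 3.5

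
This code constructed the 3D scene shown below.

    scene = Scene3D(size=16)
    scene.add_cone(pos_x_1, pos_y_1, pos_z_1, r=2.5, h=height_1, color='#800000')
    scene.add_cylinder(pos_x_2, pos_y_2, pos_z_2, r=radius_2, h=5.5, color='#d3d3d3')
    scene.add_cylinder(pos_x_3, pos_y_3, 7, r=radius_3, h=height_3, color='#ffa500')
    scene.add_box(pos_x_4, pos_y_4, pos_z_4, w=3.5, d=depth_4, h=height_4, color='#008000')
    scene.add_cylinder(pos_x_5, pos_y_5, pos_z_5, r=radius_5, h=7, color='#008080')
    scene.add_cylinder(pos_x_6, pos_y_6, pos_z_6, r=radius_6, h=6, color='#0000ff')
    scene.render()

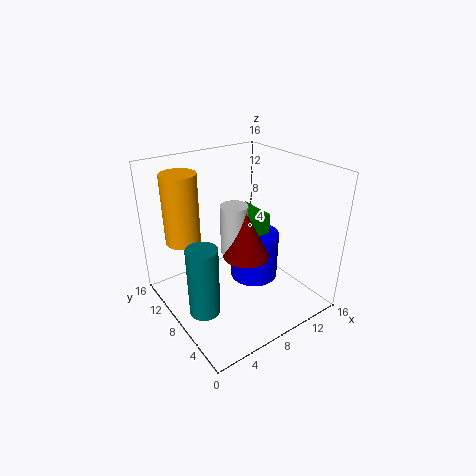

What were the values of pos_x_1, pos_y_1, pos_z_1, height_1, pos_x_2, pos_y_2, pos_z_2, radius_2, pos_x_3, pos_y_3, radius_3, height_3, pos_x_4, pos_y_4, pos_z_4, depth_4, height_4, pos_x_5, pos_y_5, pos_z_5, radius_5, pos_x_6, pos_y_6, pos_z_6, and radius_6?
pos_x_1 = 8
pos_y_1 = 6.5
pos_z_1 = 6.5
height_1 = 5
pos_x_2 = 7.5
pos_y_2 = 8
pos_z_2 = 6.5
radius_2 = 1.5
pos_x_3 = 3.5
pos_y_3 = 12.5
radius_3 = 2
height_3 = 8
pos_x_4 = 10
pos_y_4 = 9
pos_z_4 = 6.5
depth_4 = 5
height_4 = 2.5
pos_x_5 = 1.5
pos_y_5 = 4.5
pos_z_5 = 3.5
radius_5 = 1.5
pos_x_6 = 12
pos_y_6 = 10
pos_z_6 = 0.5
radius_6 = 3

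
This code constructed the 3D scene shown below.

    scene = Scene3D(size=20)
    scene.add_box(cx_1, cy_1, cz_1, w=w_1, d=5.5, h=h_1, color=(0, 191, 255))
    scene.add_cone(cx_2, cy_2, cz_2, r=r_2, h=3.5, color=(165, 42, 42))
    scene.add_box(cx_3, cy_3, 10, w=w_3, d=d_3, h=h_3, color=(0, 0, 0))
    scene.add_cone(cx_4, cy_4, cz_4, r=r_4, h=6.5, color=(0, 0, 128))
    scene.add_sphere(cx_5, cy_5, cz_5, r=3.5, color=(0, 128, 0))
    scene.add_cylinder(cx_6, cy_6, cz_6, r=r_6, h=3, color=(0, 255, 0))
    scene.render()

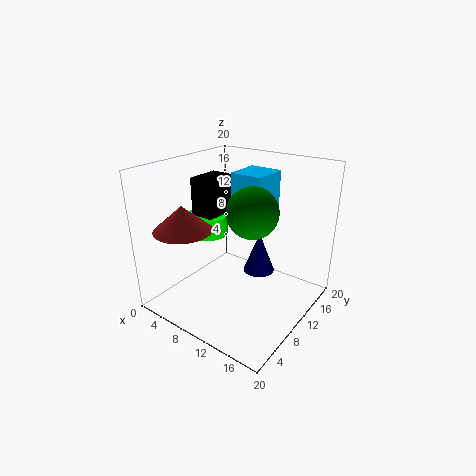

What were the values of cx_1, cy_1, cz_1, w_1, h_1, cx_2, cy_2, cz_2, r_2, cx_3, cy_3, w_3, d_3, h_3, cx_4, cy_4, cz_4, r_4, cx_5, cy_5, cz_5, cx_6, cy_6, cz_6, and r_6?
cx_1 = 6.5
cy_1 = 13
cz_1 = 10
w_1 = 5
h_1 = 8
cx_2 = 4.5
cy_2 = 5
cz_2 = 11.5
r_2 = 4
cx_3 = 2.5
cy_3 = 9
w_3 = 3.5
d_3 = 5
h_3 = 7.5
cx_4 = 9.5
cy_4 = 16.5
cz_4 = 1.5
r_4 = 2.5
cx_5 = 12
cy_5 = 10.5
cz_5 = 14
cx_6 = 4
cy_6 = 10.5
cz_6 = 9
r_6 = 3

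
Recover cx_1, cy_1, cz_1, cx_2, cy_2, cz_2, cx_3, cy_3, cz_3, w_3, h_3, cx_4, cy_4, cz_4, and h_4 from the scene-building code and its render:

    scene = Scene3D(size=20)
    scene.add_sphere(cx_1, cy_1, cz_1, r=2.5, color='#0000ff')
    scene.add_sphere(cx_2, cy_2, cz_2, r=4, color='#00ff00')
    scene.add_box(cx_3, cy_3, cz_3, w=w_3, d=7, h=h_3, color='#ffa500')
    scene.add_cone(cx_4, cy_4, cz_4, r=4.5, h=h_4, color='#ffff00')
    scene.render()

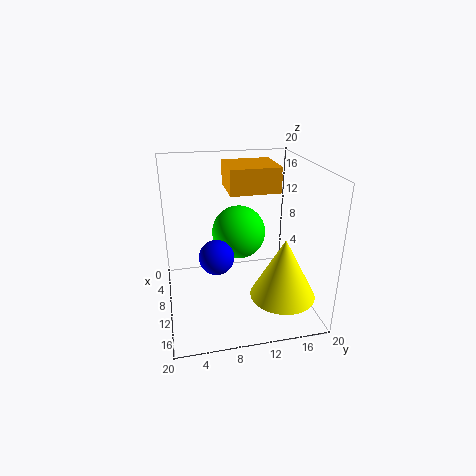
cx_1 = 9.5
cy_1 = 7
cz_1 = 7
cx_2 = 6
cy_2 = 11
cz_2 = 9
cx_3 = 3.5
cy_3 = 9
cz_3 = 16
w_3 = 6.5
h_3 = 3.5
cx_4 = 14
cy_4 = 15.5
cz_4 = 2.5
h_4 = 8.5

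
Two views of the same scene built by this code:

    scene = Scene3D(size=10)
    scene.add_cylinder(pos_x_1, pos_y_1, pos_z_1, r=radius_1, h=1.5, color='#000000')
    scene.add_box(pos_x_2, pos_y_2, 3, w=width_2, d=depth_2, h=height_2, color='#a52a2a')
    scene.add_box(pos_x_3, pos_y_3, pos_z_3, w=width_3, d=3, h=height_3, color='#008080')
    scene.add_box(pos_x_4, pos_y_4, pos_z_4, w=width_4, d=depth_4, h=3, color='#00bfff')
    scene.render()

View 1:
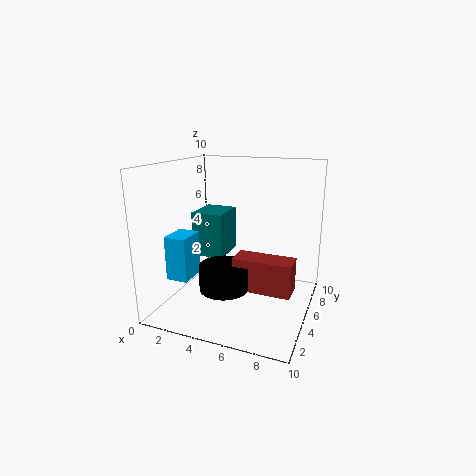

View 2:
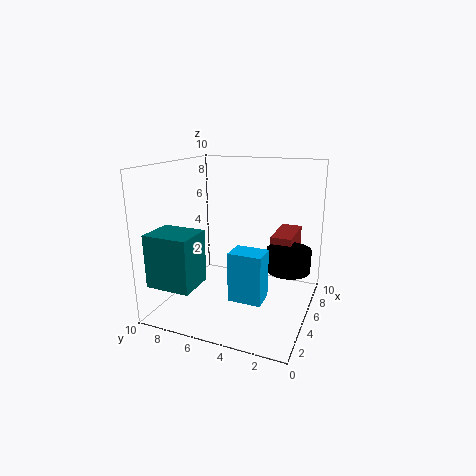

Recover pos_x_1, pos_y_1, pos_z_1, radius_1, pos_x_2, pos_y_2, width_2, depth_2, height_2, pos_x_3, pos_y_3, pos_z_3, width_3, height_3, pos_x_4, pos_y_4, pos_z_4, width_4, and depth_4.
pos_x_1 = 5.5
pos_y_1 = 1.5
pos_z_1 = 3
radius_1 = 1.5
pos_x_2 = 6
pos_y_2 = 1.5
width_2 = 3.5
depth_2 = 1.5
height_2 = 2
pos_x_3 = 0.5
pos_y_3 = 6.5
pos_z_3 = 2.5
width_3 = 2.5
height_3 = 3.5
pos_x_4 = 1
pos_y_4 = 2
pos_z_4 = 2.5
width_4 = 1.5
depth_4 = 2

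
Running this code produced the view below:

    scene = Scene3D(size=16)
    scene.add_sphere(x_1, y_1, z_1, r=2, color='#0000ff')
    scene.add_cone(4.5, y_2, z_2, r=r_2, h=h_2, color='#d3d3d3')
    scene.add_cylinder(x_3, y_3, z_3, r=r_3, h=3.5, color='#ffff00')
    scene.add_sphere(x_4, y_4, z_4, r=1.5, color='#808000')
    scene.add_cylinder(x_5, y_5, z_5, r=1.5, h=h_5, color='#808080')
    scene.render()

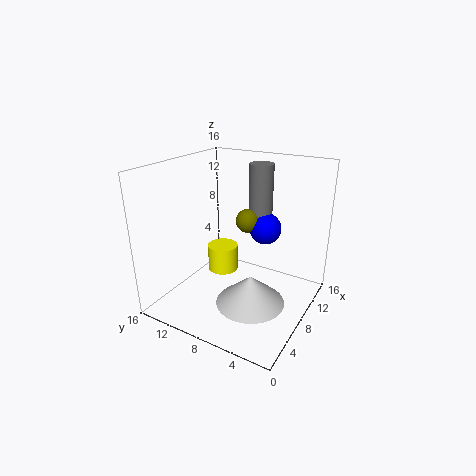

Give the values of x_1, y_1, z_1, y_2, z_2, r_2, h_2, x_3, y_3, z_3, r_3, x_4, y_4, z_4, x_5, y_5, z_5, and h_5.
x_1 = 14; y_1 = 7.5; z_1 = 7; y_2 = 4.5; z_2 = 3; r_2 = 3.5; h_2 = 3; x_3 = 12.5; y_3 = 13; z_3 = 0.5; r_3 = 2; x_4 = 13; y_4 = 9.5; z_4 = 8; x_5 = 14.5; y_5 = 8.5; z_5 = 8.5; h_5 = 6.5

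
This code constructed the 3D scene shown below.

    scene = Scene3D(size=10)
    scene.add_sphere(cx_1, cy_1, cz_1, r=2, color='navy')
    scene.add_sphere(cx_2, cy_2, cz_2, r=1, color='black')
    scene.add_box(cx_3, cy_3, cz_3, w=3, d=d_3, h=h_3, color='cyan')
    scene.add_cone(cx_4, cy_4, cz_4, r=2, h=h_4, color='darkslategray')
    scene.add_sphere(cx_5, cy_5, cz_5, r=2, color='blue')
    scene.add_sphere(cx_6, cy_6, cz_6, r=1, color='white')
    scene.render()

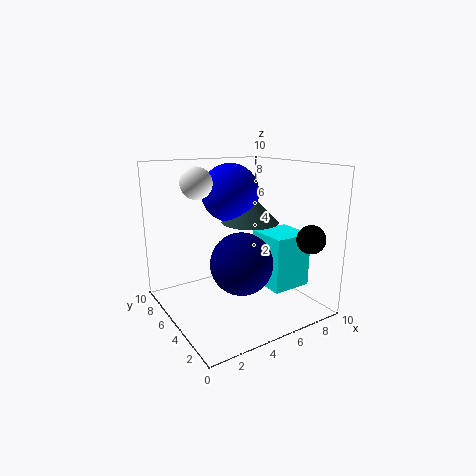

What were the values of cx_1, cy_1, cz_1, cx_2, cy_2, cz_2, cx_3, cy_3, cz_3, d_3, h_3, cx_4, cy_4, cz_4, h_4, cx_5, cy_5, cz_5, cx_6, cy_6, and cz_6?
cx_1 = 4; cy_1 = 3; cz_1 = 4; cx_2 = 9; cy_2 = 2; cz_2 = 5; cx_3 = 7; cy_3 = 3; cz_3 = 1; d_3 = 3; h_3 = 4; cx_4 = 6; cy_4 = 5; cz_4 = 6; h_4 = 2; cx_5 = 5; cy_5 = 6; cz_5 = 8; cx_6 = 2; cy_6 = 5; cz_6 = 9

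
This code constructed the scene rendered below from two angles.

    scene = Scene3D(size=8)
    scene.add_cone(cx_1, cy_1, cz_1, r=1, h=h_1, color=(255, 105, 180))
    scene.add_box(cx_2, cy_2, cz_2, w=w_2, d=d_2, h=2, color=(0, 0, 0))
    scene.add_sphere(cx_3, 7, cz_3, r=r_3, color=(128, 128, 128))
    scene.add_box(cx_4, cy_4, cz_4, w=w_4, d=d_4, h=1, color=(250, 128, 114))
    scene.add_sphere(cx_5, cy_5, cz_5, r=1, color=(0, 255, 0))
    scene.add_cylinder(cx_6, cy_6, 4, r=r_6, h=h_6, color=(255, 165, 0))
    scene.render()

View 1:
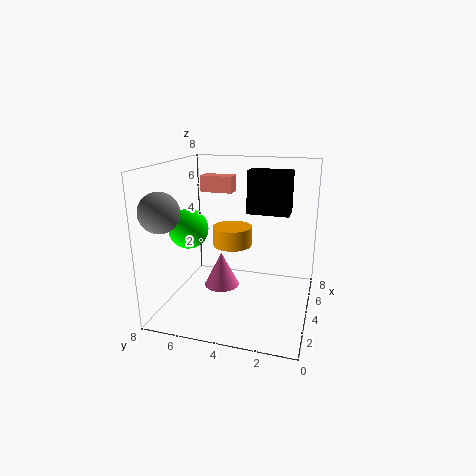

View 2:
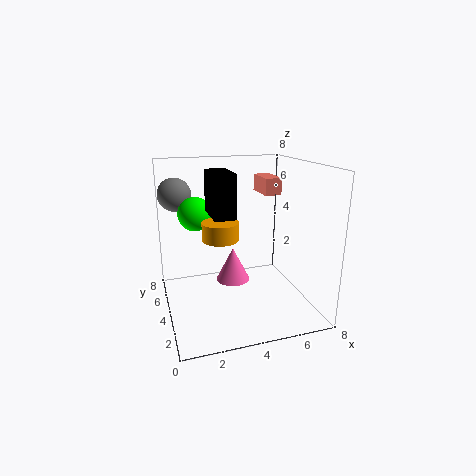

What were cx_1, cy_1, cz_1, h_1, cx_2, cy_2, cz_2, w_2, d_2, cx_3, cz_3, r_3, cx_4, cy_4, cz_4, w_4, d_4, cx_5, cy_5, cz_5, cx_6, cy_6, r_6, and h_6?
cx_1 = 4, cy_1 = 5, cz_1 = 1, h_1 = 2, cx_2 = 2, cy_2 = 1, cz_2 = 6, w_2 = 1, d_2 = 2, cx_3 = 1, cz_3 = 6, r_3 = 1, cx_4 = 6, cy_4 = 5, cz_4 = 6, w_4 = 1, d_4 = 2, cx_5 = 2, cy_5 = 6, cz_5 = 5, cx_6 = 3, cy_6 = 4, r_6 = 1, h_6 = 1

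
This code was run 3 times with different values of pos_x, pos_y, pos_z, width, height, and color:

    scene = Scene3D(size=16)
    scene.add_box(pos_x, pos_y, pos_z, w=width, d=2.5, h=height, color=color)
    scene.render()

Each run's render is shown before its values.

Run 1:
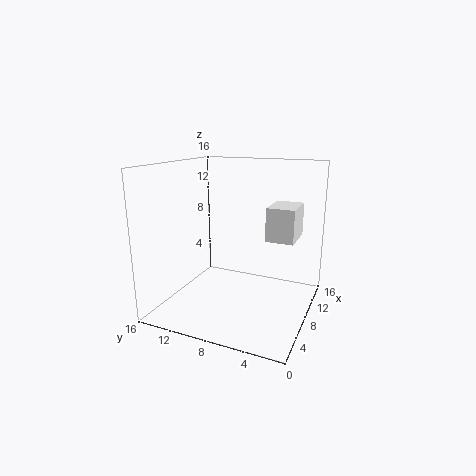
pos_x = 2.5; pos_y = 0.5; pos_z = 10; width = 3.5; height = 3; color = 'white'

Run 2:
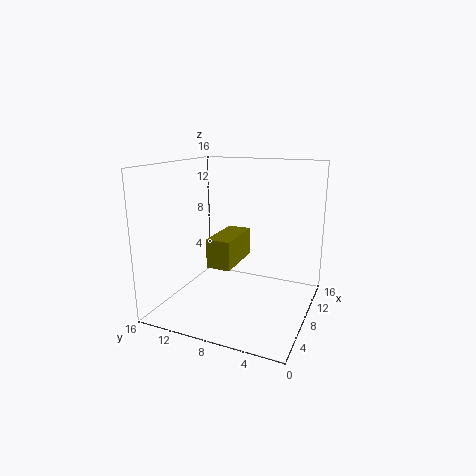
pos_x = 3.5; pos_y = 7; pos_z = 6; width = 5.5; height = 3; color = 'olive'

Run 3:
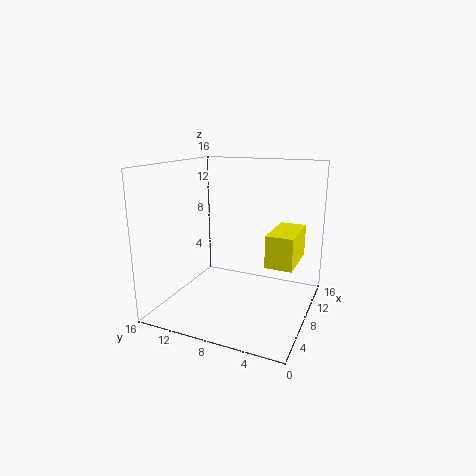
pos_x = 2.5; pos_y = 0.5; pos_z = 7.5; width = 5; height = 3; color = 'yellow'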